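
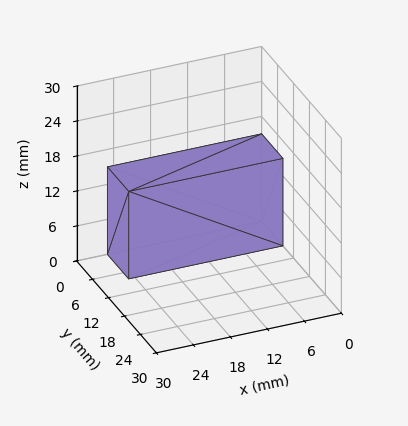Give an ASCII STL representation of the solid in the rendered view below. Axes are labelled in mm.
Reading the render: the shape is a rectangular box, roughly 25 × 8 mm footprint and 15 mm tall (dimensions read to the nearest mm from the axis ticks). For the STL, each face is triangulated and given an outward normal.

solid part
  facet normal 0.0000 0.0000 -1.0000
    outer loop
      vertex 25.0 8.0 0.0
      vertex 25.0 0.0 0.0
      vertex 0.0 0.0 0.0
    endloop
  endfacet
  facet normal 0.0000 0.0000 -1.0000
    outer loop
      vertex 0.0 8.0 0.0
      vertex 25.0 8.0 0.0
      vertex 0.0 0.0 0.0
    endloop
  endfacet
  facet normal 0.0000 0.0000 1.0000
    outer loop
      vertex 0.0 0.0 15.0
      vertex 25.0 0.0 15.0
      vertex 25.0 8.0 15.0
    endloop
  endfacet
  facet normal 0.0000 0.0000 1.0000
    outer loop
      vertex 0.0 0.0 15.0
      vertex 25.0 8.0 15.0
      vertex 0.0 8.0 15.0
    endloop
  endfacet
  facet normal 0.0000 -1.0000 0.0000
    outer loop
      vertex 0.0 0.0 0.0
      vertex 25.0 0.0 0.0
      vertex 25.0 0.0 15.0
    endloop
  endfacet
  facet normal 0.0000 -1.0000 0.0000
    outer loop
      vertex 0.0 0.0 0.0
      vertex 25.0 0.0 15.0
      vertex 0.0 0.0 15.0
    endloop
  endfacet
  facet normal 0.0000 1.0000 0.0000
    outer loop
      vertex 25.0 8.0 15.0
      vertex 25.0 8.0 0.0
      vertex 0.0 8.0 0.0
    endloop
  endfacet
  facet normal 0.0000 1.0000 0.0000
    outer loop
      vertex 0.0 8.0 15.0
      vertex 25.0 8.0 15.0
      vertex 0.0 8.0 0.0
    endloop
  endfacet
  facet normal -1.0000 0.0000 0.0000
    outer loop
      vertex 0.0 8.0 15.0
      vertex 0.0 8.0 0.0
      vertex 0.0 0.0 0.0
    endloop
  endfacet
  facet normal -1.0000 0.0000 0.0000
    outer loop
      vertex 0.0 0.0 15.0
      vertex 0.0 8.0 15.0
      vertex 0.0 0.0 0.0
    endloop
  endfacet
  facet normal 1.0000 0.0000 0.0000
    outer loop
      vertex 25.0 0.0 0.0
      vertex 25.0 8.0 0.0
      vertex 25.0 8.0 15.0
    endloop
  endfacet
  facet normal 1.0000 0.0000 0.0000
    outer loop
      vertex 25.0 0.0 0.0
      vertex 25.0 8.0 15.0
      vertex 25.0 0.0 15.0
    endloop
  endfacet
endsolid part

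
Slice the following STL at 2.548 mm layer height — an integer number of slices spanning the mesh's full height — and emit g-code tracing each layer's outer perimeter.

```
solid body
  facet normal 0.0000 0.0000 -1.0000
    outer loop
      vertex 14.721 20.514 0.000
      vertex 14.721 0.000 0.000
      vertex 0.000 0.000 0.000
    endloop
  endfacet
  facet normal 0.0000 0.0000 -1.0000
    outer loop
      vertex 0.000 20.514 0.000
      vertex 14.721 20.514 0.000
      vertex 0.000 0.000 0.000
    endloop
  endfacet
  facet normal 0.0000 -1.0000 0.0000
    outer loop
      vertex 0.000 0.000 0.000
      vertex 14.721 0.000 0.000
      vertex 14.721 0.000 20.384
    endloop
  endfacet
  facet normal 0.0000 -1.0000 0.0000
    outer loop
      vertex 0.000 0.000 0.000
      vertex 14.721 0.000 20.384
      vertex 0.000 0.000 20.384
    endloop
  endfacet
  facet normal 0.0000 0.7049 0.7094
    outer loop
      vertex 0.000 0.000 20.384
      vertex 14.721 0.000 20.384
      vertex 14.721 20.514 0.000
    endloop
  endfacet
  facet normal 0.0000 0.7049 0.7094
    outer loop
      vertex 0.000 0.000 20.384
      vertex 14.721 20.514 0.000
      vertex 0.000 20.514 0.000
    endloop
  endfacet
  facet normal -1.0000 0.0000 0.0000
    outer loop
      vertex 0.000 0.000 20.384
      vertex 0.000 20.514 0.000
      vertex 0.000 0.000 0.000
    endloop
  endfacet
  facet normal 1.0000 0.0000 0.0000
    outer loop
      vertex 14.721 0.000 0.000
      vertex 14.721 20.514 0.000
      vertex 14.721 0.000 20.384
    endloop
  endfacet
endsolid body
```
; perimeter-only toolpath
G21 ; units = mm
G90 ; absolute positioning
G28 ; home
; layer 1
G0 Z2.548
G0 X0.000 Y0.000
G1 X14.721 Y0.000
G1 X14.721 Y17.950
G1 X0.000 Y17.950
G1 X0.000 Y0.000
; layer 2
G0 Z5.096
G0 X0.000 Y0.000
G1 X14.721 Y0.000
G1 X14.721 Y15.386
G1 X0.000 Y15.386
G1 X0.000 Y0.000
; layer 3
G0 Z7.644
G0 X0.000 Y0.000
G1 X14.721 Y0.000
G1 X14.721 Y12.821
G1 X0.000 Y12.821
G1 X0.000 Y0.000
; layer 4
G0 Z10.192
G0 X0.000 Y0.000
G1 X14.721 Y0.000
G1 X14.721 Y10.257
G1 X0.000 Y10.257
G1 X0.000 Y0.000
; layer 5
G0 Z12.740
G0 X0.000 Y0.000
G1 X14.721 Y0.000
G1 X14.721 Y7.693
G1 X0.000 Y7.693
G1 X0.000 Y0.000
; layer 6
G0 Z15.288
G0 X0.000 Y0.000
G1 X14.721 Y0.000
G1 X14.721 Y5.128
G1 X0.000 Y5.128
G1 X0.000 Y0.000
; layer 7
G0 Z17.836
G0 X0.000 Y0.000
G1 X14.721 Y0.000
G1 X14.721 Y2.564
G1 X0.000 Y2.564
G1 X0.000 Y0.000
M2 ; end

The solid is a wedge (ramp): 14.7 × 20.5 mm base, rising to 20.4 mm along the y=0 edge and sloping linearly to z=0 at y=20.5. Slicing at Δz = 2.548 mm — 8 equal slices spanning the solid's height, so layer i sits at z = i·h/8 — gives 7 non-empty perimeters. Each is a 4-segment closed polygon; G0 lifts to the layer z and rapids to the start vertex, then G1 traces the edges. The cross-section shrinks linearly with z (the slice at the apex is degenerate and omitted).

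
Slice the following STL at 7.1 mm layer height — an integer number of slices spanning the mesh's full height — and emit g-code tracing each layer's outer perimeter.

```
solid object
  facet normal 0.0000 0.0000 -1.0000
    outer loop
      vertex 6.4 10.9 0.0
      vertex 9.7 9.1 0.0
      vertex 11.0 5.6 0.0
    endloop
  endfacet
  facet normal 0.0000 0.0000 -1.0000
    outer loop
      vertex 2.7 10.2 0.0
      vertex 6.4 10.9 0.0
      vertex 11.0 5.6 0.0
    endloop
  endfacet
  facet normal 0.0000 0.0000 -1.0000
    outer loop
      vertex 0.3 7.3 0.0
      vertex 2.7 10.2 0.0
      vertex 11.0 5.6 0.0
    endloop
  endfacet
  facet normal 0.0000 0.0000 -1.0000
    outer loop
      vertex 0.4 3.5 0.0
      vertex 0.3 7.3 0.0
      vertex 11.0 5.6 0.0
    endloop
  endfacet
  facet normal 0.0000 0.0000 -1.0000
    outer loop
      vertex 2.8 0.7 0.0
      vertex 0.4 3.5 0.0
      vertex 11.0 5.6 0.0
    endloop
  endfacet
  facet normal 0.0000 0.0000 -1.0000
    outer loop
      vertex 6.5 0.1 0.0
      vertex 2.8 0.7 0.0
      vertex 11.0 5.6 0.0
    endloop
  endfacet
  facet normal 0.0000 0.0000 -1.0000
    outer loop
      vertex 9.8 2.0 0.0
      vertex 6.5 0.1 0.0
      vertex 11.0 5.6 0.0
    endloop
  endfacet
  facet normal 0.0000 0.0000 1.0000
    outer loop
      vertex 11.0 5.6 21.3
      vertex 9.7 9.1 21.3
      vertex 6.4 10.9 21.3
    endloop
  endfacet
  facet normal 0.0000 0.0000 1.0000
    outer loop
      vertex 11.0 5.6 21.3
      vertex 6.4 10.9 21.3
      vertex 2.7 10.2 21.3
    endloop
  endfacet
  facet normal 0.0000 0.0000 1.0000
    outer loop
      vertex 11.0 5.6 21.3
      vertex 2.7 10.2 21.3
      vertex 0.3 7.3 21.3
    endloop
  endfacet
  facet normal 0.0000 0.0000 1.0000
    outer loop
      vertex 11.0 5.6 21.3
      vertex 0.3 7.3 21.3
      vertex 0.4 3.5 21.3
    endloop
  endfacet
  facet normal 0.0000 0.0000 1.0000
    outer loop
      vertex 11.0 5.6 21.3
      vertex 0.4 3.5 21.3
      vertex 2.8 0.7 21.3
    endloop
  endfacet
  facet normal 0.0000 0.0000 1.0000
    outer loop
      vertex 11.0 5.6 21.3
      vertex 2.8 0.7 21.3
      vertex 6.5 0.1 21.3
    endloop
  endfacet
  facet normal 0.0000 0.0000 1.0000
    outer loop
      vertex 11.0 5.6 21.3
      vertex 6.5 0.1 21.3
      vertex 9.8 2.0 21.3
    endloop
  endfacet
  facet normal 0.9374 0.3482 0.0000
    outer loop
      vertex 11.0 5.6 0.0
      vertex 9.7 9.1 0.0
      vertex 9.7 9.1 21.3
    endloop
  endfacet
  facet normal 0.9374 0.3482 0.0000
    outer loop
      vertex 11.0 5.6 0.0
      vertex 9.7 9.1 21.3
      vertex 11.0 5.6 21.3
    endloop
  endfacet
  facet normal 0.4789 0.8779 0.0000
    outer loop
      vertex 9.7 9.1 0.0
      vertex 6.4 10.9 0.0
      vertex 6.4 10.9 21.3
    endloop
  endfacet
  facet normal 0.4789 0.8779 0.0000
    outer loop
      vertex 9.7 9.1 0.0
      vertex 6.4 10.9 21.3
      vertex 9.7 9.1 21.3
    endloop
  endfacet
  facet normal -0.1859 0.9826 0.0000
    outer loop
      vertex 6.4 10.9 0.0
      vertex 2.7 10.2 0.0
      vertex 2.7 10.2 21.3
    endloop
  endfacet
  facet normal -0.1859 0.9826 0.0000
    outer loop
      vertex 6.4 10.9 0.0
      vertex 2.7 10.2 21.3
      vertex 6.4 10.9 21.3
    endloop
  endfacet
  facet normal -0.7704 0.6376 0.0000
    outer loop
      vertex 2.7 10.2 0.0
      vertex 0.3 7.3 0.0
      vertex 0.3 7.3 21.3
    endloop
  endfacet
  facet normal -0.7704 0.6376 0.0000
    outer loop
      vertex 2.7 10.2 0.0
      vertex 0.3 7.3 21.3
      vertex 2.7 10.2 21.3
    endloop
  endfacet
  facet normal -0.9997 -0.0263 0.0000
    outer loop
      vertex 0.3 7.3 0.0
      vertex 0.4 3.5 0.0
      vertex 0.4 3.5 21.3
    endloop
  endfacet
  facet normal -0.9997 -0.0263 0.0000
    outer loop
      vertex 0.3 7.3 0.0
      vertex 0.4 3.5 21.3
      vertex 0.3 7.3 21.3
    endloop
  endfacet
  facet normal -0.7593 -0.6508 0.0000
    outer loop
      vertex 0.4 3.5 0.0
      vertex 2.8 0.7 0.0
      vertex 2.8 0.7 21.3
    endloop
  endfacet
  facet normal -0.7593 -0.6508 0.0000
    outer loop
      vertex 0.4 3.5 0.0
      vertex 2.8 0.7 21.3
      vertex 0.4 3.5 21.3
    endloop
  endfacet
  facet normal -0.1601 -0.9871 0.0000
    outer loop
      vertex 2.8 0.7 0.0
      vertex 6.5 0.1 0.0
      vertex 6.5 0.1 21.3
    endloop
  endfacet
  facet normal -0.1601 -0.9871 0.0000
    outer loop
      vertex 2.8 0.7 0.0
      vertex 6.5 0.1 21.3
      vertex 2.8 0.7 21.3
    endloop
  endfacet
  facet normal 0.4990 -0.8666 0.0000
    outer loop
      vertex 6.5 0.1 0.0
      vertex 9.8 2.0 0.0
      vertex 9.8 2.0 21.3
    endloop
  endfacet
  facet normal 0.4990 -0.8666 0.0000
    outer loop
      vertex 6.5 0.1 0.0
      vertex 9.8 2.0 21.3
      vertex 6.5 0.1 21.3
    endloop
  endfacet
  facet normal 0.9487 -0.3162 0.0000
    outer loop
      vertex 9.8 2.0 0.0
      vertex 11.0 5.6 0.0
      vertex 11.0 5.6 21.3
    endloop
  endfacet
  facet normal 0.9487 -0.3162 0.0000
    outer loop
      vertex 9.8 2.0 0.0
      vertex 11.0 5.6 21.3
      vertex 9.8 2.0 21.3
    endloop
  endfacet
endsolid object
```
; perimeter-only toolpath
G21 ; units = mm
G90 ; absolute positioning
G28 ; home
; layer 1
G0 Z7.1
G0 X11.0 Y5.6
G1 X9.7 Y9.1
G1 X6.4 Y10.9
G1 X2.7 Y10.2
G1 X0.3 Y7.3
G1 X0.4 Y3.5
G1 X2.8 Y0.7
G1 X6.5 Y0.1
G1 X9.8 Y2.0
G1 X11.0 Y5.6
; layer 2
G0 Z14.2
G0 X11.0 Y5.6
G1 X9.7 Y9.1
G1 X6.4 Y10.9
G1 X2.7 Y10.2
G1 X0.3 Y7.3
G1 X0.4 Y3.5
G1 X2.8 Y0.7
G1 X6.5 Y0.1
G1 X9.8 Y2.0
G1 X11.0 Y5.6
; layer 3
G0 Z21.3
G0 X11.0 Y5.6
G1 X9.7 Y9.1
G1 X6.4 Y10.9
G1 X2.7 Y10.2
G1 X0.3 Y7.3
G1 X0.4 Y3.5
G1 X2.8 Y0.7
G1 X6.5 Y0.1
G1 X9.8 Y2.0
G1 X11.0 Y5.6
M2 ; end

The solid is a regular 9-sided prism (a cylinder approximated with 9 flat sides), circumscribed radius ≈ 5.5 mm, height ≈ 21.3 mm. Slicing at Δz = 7.1 mm — 3 equal slices spanning the solid's height, so layer i sits at z = i·h/3 — gives 3 non-empty perimeters. Each is a 9-segment closed polygon; G0 lifts to the layer z and rapids to the start vertex, then G1 traces the edges.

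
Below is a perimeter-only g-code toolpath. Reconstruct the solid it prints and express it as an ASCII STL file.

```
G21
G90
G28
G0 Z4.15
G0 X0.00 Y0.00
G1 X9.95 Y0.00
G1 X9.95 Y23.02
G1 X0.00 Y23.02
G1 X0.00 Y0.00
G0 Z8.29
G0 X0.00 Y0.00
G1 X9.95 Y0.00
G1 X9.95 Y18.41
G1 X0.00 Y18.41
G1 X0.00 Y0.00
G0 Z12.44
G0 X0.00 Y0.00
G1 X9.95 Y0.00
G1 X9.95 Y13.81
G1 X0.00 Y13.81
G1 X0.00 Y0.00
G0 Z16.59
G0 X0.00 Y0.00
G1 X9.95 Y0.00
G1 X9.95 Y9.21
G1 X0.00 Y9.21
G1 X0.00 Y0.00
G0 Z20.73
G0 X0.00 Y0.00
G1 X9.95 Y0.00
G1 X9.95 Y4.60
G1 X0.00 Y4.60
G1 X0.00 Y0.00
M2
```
solid part
  facet normal 0.0000 0.0000 -1.0000
    outer loop
      vertex 9.95 27.62 0.00
      vertex 9.95 0.00 0.00
      vertex 0.00 0.00 0.00
    endloop
  endfacet
  facet normal 0.0000 0.0000 -1.0000
    outer loop
      vertex 0.00 27.62 0.00
      vertex 9.95 27.62 0.00
      vertex 0.00 0.00 0.00
    endloop
  endfacet
  facet normal 0.0000 -1.0000 0.0000
    outer loop
      vertex 0.00 0.00 0.00
      vertex 9.95 0.00 0.00
      vertex 9.95 0.00 24.88
    endloop
  endfacet
  facet normal 0.0000 -1.0000 0.0000
    outer loop
      vertex 0.00 0.00 0.00
      vertex 9.95 0.00 24.88
      vertex 0.00 0.00 24.88
    endloop
  endfacet
  facet normal 0.0000 0.6693 0.7430
    outer loop
      vertex 0.00 0.00 24.88
      vertex 9.95 0.00 24.88
      vertex 9.95 27.62 0.00
    endloop
  endfacet
  facet normal 0.0000 0.6693 0.7430
    outer loop
      vertex 0.00 0.00 24.88
      vertex 9.95 27.62 0.00
      vertex 0.00 27.62 0.00
    endloop
  endfacet
  facet normal -1.0000 0.0000 0.0000
    outer loop
      vertex 0.00 0.00 24.88
      vertex 0.00 27.62 0.00
      vertex 0.00 0.00 0.00
    endloop
  endfacet
  facet normal 1.0000 0.0000 0.0000
    outer loop
      vertex 9.95 0.00 0.00
      vertex 9.95 27.62 0.00
      vertex 9.95 0.00 24.88
    endloop
  endfacet
endsolid part

The G0 Z moves step by Δz≈4.15 mm. The G1 loops shrink linearly with z, so the solid tapers from its base footprint up to z≈24.9. Closing with a flat bottom cap and the tapered top and triangulating gives 8 facets — a wedge (ramp): 9.95 × 27.6 mm base, rising to 24.9 mm along the y=0 edge and sloping linearly to z=0 at y=27.6.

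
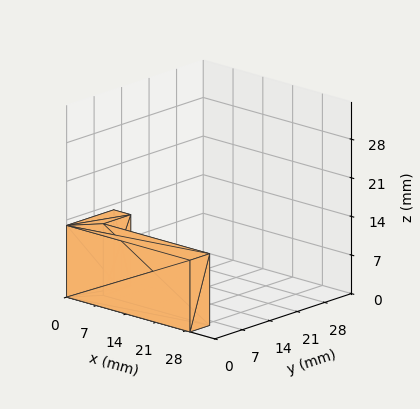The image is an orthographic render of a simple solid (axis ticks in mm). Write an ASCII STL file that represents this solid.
Reading the render: the shape is an L-shaped prism: outer 29 × 12 mm, arm thicknesses ≈ 5 mm (horizontal) and 4 mm (vertical), extruded 13 mm in z (dimensions read to the nearest mm from the axis ticks). For the STL, each face is triangulated and given an outward normal.

solid part
  facet normal 0.0000 0.0000 -1.0000
    outer loop
      vertex 29.00 5.00 0.00
      vertex 29.00 0.00 0.00
      vertex 0.00 0.00 0.00
    endloop
  endfacet
  facet normal 0.0000 0.0000 -1.0000
    outer loop
      vertex 4.00 5.00 0.00
      vertex 29.00 5.00 0.00
      vertex 0.00 0.00 0.00
    endloop
  endfacet
  facet normal 0.0000 0.0000 -1.0000
    outer loop
      vertex 4.00 12.00 0.00
      vertex 4.00 5.00 0.00
      vertex 0.00 0.00 0.00
    endloop
  endfacet
  facet normal 0.0000 0.0000 -1.0000
    outer loop
      vertex 0.00 12.00 0.00
      vertex 4.00 12.00 0.00
      vertex 0.00 0.00 0.00
    endloop
  endfacet
  facet normal 0.0000 0.0000 1.0000
    outer loop
      vertex 0.00 0.00 13.00
      vertex 29.00 0.00 13.00
      vertex 29.00 5.00 13.00
    endloop
  endfacet
  facet normal 0.0000 0.0000 1.0000
    outer loop
      vertex 0.00 0.00 13.00
      vertex 29.00 5.00 13.00
      vertex 4.00 5.00 13.00
    endloop
  endfacet
  facet normal 0.0000 0.0000 1.0000
    outer loop
      vertex 0.00 0.00 13.00
      vertex 4.00 5.00 13.00
      vertex 4.00 12.00 13.00
    endloop
  endfacet
  facet normal 0.0000 0.0000 1.0000
    outer loop
      vertex 0.00 0.00 13.00
      vertex 4.00 12.00 13.00
      vertex 0.00 12.00 13.00
    endloop
  endfacet
  facet normal 0.0000 -1.0000 0.0000
    outer loop
      vertex 0.00 0.00 0.00
      vertex 29.00 0.00 0.00
      vertex 29.00 0.00 13.00
    endloop
  endfacet
  facet normal 0.0000 -1.0000 0.0000
    outer loop
      vertex 0.00 0.00 0.00
      vertex 29.00 0.00 13.00
      vertex 0.00 0.00 13.00
    endloop
  endfacet
  facet normal 1.0000 0.0000 0.0000
    outer loop
      vertex 29.00 0.00 0.00
      vertex 29.00 5.00 0.00
      vertex 29.00 5.00 13.00
    endloop
  endfacet
  facet normal 1.0000 0.0000 0.0000
    outer loop
      vertex 29.00 0.00 0.00
      vertex 29.00 5.00 13.00
      vertex 29.00 0.00 13.00
    endloop
  endfacet
  facet normal 0.0000 1.0000 0.0000
    outer loop
      vertex 29.00 5.00 0.00
      vertex 4.00 5.00 0.00
      vertex 4.00 5.00 13.00
    endloop
  endfacet
  facet normal 0.0000 1.0000 0.0000
    outer loop
      vertex 29.00 5.00 0.00
      vertex 4.00 5.00 13.00
      vertex 29.00 5.00 13.00
    endloop
  endfacet
  facet normal 1.0000 0.0000 0.0000
    outer loop
      vertex 4.00 5.00 0.00
      vertex 4.00 12.00 0.00
      vertex 4.00 12.00 13.00
    endloop
  endfacet
  facet normal 1.0000 0.0000 0.0000
    outer loop
      vertex 4.00 5.00 0.00
      vertex 4.00 12.00 13.00
      vertex 4.00 5.00 13.00
    endloop
  endfacet
  facet normal 0.0000 1.0000 0.0000
    outer loop
      vertex 4.00 12.00 0.00
      vertex 0.00 12.00 0.00
      vertex 0.00 12.00 13.00
    endloop
  endfacet
  facet normal 0.0000 1.0000 0.0000
    outer loop
      vertex 4.00 12.00 0.00
      vertex 0.00 12.00 13.00
      vertex 4.00 12.00 13.00
    endloop
  endfacet
  facet normal -1.0000 0.0000 0.0000
    outer loop
      vertex 0.00 12.00 0.00
      vertex 0.00 0.00 0.00
      vertex 0.00 0.00 13.00
    endloop
  endfacet
  facet normal -1.0000 0.0000 0.0000
    outer loop
      vertex 0.00 12.00 0.00
      vertex 0.00 0.00 13.00
      vertex 0.00 12.00 13.00
    endloop
  endfacet
endsolid part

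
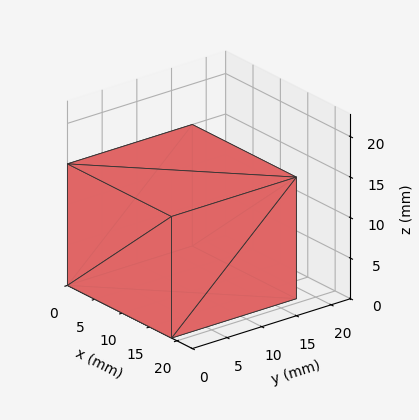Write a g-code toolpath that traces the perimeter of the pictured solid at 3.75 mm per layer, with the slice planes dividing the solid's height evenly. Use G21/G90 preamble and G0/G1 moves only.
Reading the render: the shape is a rectangular box, roughly 19 × 18 mm footprint and 15 mm tall (dimensions read to the nearest mm from the axis ticks). For the g-code, the solid's height is divided into equal slices at the stated Δz and each level perimeter traced with G1 moves after a G0 lift.

; perimeter-only toolpath
G21 ; units = mm
G90 ; absolute positioning
G28 ; home
; layer 1
G0 Z3.75
G0 X0.00 Y0.00
G1 X19.00 Y0.00
G1 X19.00 Y18.00
G1 X0.00 Y18.00
G1 X0.00 Y0.00
; layer 2
G0 Z7.50
G0 X0.00 Y0.00
G1 X19.00 Y0.00
G1 X19.00 Y18.00
G1 X0.00 Y18.00
G1 X0.00 Y0.00
; layer 3
G0 Z11.25
G0 X0.00 Y0.00
G1 X19.00 Y0.00
G1 X19.00 Y18.00
G1 X0.00 Y18.00
G1 X0.00 Y0.00
; layer 4
G0 Z15.00
G0 X0.00 Y0.00
G1 X19.00 Y0.00
G1 X19.00 Y18.00
G1 X0.00 Y18.00
G1 X0.00 Y0.00
M2 ; end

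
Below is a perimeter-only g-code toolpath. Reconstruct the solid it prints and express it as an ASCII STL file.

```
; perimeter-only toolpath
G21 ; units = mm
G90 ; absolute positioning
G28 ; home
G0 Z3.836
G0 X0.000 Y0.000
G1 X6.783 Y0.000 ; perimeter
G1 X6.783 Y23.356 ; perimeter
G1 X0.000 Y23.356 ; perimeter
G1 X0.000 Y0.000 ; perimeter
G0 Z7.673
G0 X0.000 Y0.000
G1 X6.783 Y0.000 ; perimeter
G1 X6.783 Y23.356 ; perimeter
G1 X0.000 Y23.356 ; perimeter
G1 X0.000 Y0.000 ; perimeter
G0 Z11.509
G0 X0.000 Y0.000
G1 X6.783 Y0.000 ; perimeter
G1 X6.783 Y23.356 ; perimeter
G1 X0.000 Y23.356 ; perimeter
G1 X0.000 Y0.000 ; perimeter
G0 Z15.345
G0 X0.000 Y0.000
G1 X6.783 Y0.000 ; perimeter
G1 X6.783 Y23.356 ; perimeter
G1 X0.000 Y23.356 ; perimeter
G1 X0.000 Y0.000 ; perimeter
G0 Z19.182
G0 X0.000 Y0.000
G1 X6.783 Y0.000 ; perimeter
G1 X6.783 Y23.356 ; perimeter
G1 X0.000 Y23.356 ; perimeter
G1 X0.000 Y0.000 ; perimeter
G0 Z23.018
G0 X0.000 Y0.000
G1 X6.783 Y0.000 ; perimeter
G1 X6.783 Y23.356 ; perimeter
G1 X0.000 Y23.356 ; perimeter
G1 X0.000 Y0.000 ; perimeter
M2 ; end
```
solid part
  facet normal 0.0000 0.0000 -1.0000
    outer loop
      vertex 6.783 23.356 0.000
      vertex 6.783 0.000 0.000
      vertex 0.000 0.000 0.000
    endloop
  endfacet
  facet normal 0.0000 0.0000 -1.0000
    outer loop
      vertex 0.000 23.356 0.000
      vertex 6.783 23.356 0.000
      vertex 0.000 0.000 0.000
    endloop
  endfacet
  facet normal 0.0000 0.0000 1.0000
    outer loop
      vertex 0.000 0.000 23.018
      vertex 6.783 0.000 23.018
      vertex 6.783 23.356 23.018
    endloop
  endfacet
  facet normal 0.0000 0.0000 1.0000
    outer loop
      vertex 0.000 0.000 23.018
      vertex 6.783 23.356 23.018
      vertex 0.000 23.356 23.018
    endloop
  endfacet
  facet normal 0.0000 -1.0000 0.0000
    outer loop
      vertex 0.000 0.000 0.000
      vertex 6.783 0.000 0.000
      vertex 6.783 0.000 23.018
    endloop
  endfacet
  facet normal 0.0000 -1.0000 0.0000
    outer loop
      vertex 0.000 0.000 0.000
      vertex 6.783 0.000 23.018
      vertex 0.000 0.000 23.018
    endloop
  endfacet
  facet normal 0.0000 1.0000 0.0000
    outer loop
      vertex 6.783 23.356 23.018
      vertex 6.783 23.356 0.000
      vertex 0.000 23.356 0.000
    endloop
  endfacet
  facet normal 0.0000 1.0000 0.0000
    outer loop
      vertex 0.000 23.356 23.018
      vertex 6.783 23.356 23.018
      vertex 0.000 23.356 0.000
    endloop
  endfacet
  facet normal -1.0000 0.0000 0.0000
    outer loop
      vertex 0.000 23.356 23.018
      vertex 0.000 23.356 0.000
      vertex 0.000 0.000 0.000
    endloop
  endfacet
  facet normal -1.0000 0.0000 0.0000
    outer loop
      vertex 0.000 0.000 23.018
      vertex 0.000 23.356 23.018
      vertex 0.000 0.000 0.000
    endloop
  endfacet
  facet normal 1.0000 0.0000 0.0000
    outer loop
      vertex 6.783 0.000 0.000
      vertex 6.783 23.356 0.000
      vertex 6.783 23.356 23.018
    endloop
  endfacet
  facet normal 1.0000 0.0000 0.0000
    outer loop
      vertex 6.783 0.000 0.000
      vertex 6.783 23.356 23.018
      vertex 6.783 0.000 23.018
    endloop
  endfacet
endsolid part

The G0 Z moves step by Δz≈3.836 mm. Every layer's G1 loop is the same polygon, so the solid is a straight extrusion of it from z=0 to z≈23. Closing with flat bottom and top caps and triangulating gives 12 facets — a rectangular box, roughly 6.78 × 23.4 mm footprint and 23 mm tall.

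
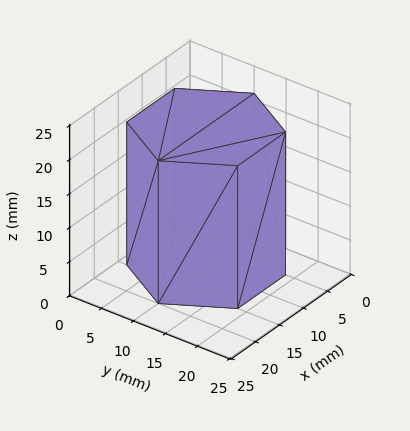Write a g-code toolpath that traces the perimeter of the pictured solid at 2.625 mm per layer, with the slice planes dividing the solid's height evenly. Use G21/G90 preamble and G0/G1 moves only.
Reading the render: the shape is a regular 6-sided prism (a cylinder approximated with 6 flat sides), circumscribed radius ≈ 10 mm, height ≈ 21 mm (dimensions read to the nearest mm from the axis ticks). For the g-code, the solid's height is divided into equal slices at the stated Δz and each level perimeter traced with G1 moves after a G0 lift.

; perimeter-only toolpath
G21 ; units = mm
G90 ; absolute positioning
G28 ; home
; layer 1
G0 Z2.625
G0 X20.000 Y10.000
G1 X15.000 Y18.660
G1 X5.000 Y18.660
G1 X0.000 Y10.000
G1 X5.000 Y1.340
G1 X15.000 Y1.340
G1 X20.000 Y10.000
; layer 2
G0 Z5.250
G0 X20.000 Y10.000
G1 X15.000 Y18.660
G1 X5.000 Y18.660
G1 X0.000 Y10.000
G1 X5.000 Y1.340
G1 X15.000 Y1.340
G1 X20.000 Y10.000
; layer 3
G0 Z7.875
G0 X20.000 Y10.000
G1 X15.000 Y18.660
G1 X5.000 Y18.660
G1 X0.000 Y10.000
G1 X5.000 Y1.340
G1 X15.000 Y1.340
G1 X20.000 Y10.000
; layer 4
G0 Z10.500
G0 X20.000 Y10.000
G1 X15.000 Y18.660
G1 X5.000 Y18.660
G1 X0.000 Y10.000
G1 X5.000 Y1.340
G1 X15.000 Y1.340
G1 X20.000 Y10.000
; layer 5
G0 Z13.125
G0 X20.000 Y10.000
G1 X15.000 Y18.660
G1 X5.000 Y18.660
G1 X0.000 Y10.000
G1 X5.000 Y1.340
G1 X15.000 Y1.340
G1 X20.000 Y10.000
; layer 6
G0 Z15.750
G0 X20.000 Y10.000
G1 X15.000 Y18.660
G1 X5.000 Y18.660
G1 X0.000 Y10.000
G1 X5.000 Y1.340
G1 X15.000 Y1.340
G1 X20.000 Y10.000
; layer 7
G0 Z18.375
G0 X20.000 Y10.000
G1 X15.000 Y18.660
G1 X5.000 Y18.660
G1 X0.000 Y10.000
G1 X5.000 Y1.340
G1 X15.000 Y1.340
G1 X20.000 Y10.000
; layer 8
G0 Z21.000
G0 X20.000 Y10.000
G1 X15.000 Y18.660
G1 X5.000 Y18.660
G1 X0.000 Y10.000
G1 X5.000 Y1.340
G1 X15.000 Y1.340
G1 X20.000 Y10.000
M2 ; end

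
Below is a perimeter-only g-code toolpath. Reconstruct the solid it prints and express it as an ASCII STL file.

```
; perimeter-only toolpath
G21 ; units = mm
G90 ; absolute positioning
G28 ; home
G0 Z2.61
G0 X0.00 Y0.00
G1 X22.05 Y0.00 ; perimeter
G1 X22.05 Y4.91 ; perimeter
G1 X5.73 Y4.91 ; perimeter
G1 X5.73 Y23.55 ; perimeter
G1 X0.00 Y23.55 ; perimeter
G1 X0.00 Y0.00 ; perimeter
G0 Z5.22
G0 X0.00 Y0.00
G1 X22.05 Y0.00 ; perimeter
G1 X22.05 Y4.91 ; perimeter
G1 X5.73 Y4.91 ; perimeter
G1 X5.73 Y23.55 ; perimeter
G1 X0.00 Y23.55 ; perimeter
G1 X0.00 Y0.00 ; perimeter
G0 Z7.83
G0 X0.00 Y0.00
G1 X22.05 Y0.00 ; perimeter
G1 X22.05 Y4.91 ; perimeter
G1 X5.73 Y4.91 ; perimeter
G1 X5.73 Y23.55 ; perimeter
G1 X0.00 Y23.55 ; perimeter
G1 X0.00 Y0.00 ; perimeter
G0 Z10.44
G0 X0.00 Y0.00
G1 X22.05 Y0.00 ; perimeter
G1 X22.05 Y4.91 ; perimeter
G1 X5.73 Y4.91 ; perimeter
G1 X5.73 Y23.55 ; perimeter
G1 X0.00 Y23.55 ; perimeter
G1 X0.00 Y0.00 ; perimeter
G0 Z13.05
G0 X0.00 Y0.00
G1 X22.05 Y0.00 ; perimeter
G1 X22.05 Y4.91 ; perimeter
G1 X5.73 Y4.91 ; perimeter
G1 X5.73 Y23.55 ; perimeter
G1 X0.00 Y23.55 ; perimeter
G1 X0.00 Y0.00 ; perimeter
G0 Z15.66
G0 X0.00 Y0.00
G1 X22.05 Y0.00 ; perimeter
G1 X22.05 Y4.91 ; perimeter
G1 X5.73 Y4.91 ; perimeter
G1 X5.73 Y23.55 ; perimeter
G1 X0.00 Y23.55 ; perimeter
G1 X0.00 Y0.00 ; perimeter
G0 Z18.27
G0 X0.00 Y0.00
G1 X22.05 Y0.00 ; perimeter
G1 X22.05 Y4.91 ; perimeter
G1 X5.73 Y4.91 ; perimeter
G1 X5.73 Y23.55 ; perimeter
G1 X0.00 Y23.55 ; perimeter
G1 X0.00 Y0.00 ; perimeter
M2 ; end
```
solid part
  facet normal 0.0000 0.0000 -1.0000
    outer loop
      vertex 22.05 4.91 0.00
      vertex 22.05 0.00 0.00
      vertex 0.00 0.00 0.00
    endloop
  endfacet
  facet normal 0.0000 0.0000 -1.0000
    outer loop
      vertex 5.73 4.91 0.00
      vertex 22.05 4.91 0.00
      vertex 0.00 0.00 0.00
    endloop
  endfacet
  facet normal 0.0000 0.0000 -1.0000
    outer loop
      vertex 5.73 23.55 0.00
      vertex 5.73 4.91 0.00
      vertex 0.00 0.00 0.00
    endloop
  endfacet
  facet normal 0.0000 0.0000 -1.0000
    outer loop
      vertex 0.00 23.55 0.00
      vertex 5.73 23.55 0.00
      vertex 0.00 0.00 0.00
    endloop
  endfacet
  facet normal 0.0000 0.0000 1.0000
    outer loop
      vertex 0.00 0.00 18.27
      vertex 22.05 0.00 18.27
      vertex 22.05 4.91 18.27
    endloop
  endfacet
  facet normal 0.0000 0.0000 1.0000
    outer loop
      vertex 0.00 0.00 18.27
      vertex 22.05 4.91 18.27
      vertex 5.73 4.91 18.27
    endloop
  endfacet
  facet normal 0.0000 0.0000 1.0000
    outer loop
      vertex 0.00 0.00 18.27
      vertex 5.73 4.91 18.27
      vertex 5.73 23.55 18.27
    endloop
  endfacet
  facet normal 0.0000 0.0000 1.0000
    outer loop
      vertex 0.00 0.00 18.27
      vertex 5.73 23.55 18.27
      vertex 0.00 23.55 18.27
    endloop
  endfacet
  facet normal 0.0000 -1.0000 0.0000
    outer loop
      vertex 0.00 0.00 0.00
      vertex 22.05 0.00 0.00
      vertex 22.05 0.00 18.27
    endloop
  endfacet
  facet normal 0.0000 -1.0000 0.0000
    outer loop
      vertex 0.00 0.00 0.00
      vertex 22.05 0.00 18.27
      vertex 0.00 0.00 18.27
    endloop
  endfacet
  facet normal 1.0000 0.0000 0.0000
    outer loop
      vertex 22.05 0.00 0.00
      vertex 22.05 4.91 0.00
      vertex 22.05 4.91 18.27
    endloop
  endfacet
  facet normal 1.0000 0.0000 0.0000
    outer loop
      vertex 22.05 0.00 0.00
      vertex 22.05 4.91 18.27
      vertex 22.05 0.00 18.27
    endloop
  endfacet
  facet normal 0.0000 1.0000 0.0000
    outer loop
      vertex 22.05 4.91 0.00
      vertex 5.73 4.91 0.00
      vertex 5.73 4.91 18.27
    endloop
  endfacet
  facet normal 0.0000 1.0000 0.0000
    outer loop
      vertex 22.05 4.91 0.00
      vertex 5.73 4.91 18.27
      vertex 22.05 4.91 18.27
    endloop
  endfacet
  facet normal 1.0000 0.0000 0.0000
    outer loop
      vertex 5.73 4.91 0.00
      vertex 5.73 23.55 0.00
      vertex 5.73 23.55 18.27
    endloop
  endfacet
  facet normal 1.0000 0.0000 0.0000
    outer loop
      vertex 5.73 4.91 0.00
      vertex 5.73 23.55 18.27
      vertex 5.73 4.91 18.27
    endloop
  endfacet
  facet normal 0.0000 1.0000 0.0000
    outer loop
      vertex 5.73 23.55 0.00
      vertex 0.00 23.55 0.00
      vertex 0.00 23.55 18.27
    endloop
  endfacet
  facet normal 0.0000 1.0000 0.0000
    outer loop
      vertex 5.73 23.55 0.00
      vertex 0.00 23.55 18.27
      vertex 5.73 23.55 18.27
    endloop
  endfacet
  facet normal -1.0000 0.0000 0.0000
    outer loop
      vertex 0.00 23.55 0.00
      vertex 0.00 0.00 0.00
      vertex 0.00 0.00 18.27
    endloop
  endfacet
  facet normal -1.0000 0.0000 0.0000
    outer loop
      vertex 0.00 23.55 0.00
      vertex 0.00 0.00 18.27
      vertex 0.00 23.55 18.27
    endloop
  endfacet
endsolid part

The G0 Z moves step by Δz≈2.61 mm. Every layer's G1 loop is the same polygon, so the solid is a straight extrusion of it from z=0 to z≈18.3. Closing with flat bottom and top caps and triangulating gives 20 facets — an L-shaped prism: outer 22.1 × 23.6 mm, arm thicknesses ≈ 4.91 mm (horizontal) and 5.73 mm (vertical), extruded 18.3 mm in z.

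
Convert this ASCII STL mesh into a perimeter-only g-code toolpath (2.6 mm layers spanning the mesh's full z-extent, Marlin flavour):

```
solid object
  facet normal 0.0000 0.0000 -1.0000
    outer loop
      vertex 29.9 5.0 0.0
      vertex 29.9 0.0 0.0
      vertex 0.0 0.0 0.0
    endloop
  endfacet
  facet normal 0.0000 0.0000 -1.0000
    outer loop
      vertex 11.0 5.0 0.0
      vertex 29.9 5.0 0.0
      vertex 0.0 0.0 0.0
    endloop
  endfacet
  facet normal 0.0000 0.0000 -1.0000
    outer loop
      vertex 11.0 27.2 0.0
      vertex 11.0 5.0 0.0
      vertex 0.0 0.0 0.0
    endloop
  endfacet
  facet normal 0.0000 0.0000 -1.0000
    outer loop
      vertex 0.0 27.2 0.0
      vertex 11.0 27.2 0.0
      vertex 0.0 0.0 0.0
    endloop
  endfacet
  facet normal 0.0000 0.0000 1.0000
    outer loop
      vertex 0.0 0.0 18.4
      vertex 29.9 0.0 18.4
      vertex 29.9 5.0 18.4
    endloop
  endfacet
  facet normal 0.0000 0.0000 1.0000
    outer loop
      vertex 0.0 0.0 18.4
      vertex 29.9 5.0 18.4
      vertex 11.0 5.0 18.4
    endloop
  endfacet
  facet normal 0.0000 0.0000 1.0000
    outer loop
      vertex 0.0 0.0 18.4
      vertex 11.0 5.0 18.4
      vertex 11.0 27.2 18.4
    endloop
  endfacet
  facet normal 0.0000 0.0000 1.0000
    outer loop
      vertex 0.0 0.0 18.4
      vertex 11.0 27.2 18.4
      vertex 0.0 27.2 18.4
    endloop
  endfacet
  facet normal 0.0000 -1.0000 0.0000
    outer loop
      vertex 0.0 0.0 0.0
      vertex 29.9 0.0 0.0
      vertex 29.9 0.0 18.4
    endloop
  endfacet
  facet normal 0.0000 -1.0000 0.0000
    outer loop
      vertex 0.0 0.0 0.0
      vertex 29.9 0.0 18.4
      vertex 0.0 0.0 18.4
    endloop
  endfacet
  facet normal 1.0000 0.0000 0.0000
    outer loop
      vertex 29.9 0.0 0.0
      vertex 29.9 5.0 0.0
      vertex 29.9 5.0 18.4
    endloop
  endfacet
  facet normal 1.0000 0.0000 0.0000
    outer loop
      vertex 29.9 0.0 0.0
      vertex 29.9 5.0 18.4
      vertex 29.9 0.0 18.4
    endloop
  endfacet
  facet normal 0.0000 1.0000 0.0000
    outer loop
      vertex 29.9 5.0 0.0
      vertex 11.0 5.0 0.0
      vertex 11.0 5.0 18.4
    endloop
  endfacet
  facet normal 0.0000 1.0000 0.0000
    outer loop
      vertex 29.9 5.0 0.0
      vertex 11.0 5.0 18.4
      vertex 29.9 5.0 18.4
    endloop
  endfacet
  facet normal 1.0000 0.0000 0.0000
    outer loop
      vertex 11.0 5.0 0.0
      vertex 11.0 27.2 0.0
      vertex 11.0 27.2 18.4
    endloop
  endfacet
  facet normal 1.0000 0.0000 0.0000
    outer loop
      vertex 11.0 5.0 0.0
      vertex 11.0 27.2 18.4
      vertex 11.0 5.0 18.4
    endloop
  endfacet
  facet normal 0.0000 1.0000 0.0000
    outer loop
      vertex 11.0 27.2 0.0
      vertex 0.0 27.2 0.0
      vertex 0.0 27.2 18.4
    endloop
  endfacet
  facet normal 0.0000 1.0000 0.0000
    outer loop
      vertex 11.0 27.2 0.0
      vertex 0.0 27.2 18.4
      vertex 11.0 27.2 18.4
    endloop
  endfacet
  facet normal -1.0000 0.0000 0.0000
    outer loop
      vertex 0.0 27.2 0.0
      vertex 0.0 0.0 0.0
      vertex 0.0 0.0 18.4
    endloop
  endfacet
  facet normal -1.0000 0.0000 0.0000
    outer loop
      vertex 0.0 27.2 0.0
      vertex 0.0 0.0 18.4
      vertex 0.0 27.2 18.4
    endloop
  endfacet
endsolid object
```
; perimeter-only toolpath
G21 ; units = mm
G90 ; absolute positioning
G28 ; home
; layer 1
G0 Z2.6
G0 X0.0 Y0.0
G1 X29.9 Y0.0
G1 X29.9 Y5.0
G1 X11.0 Y5.0
G1 X11.0 Y27.2
G1 X0.0 Y27.2
G1 X0.0 Y0.0
; layer 2
G0 Z5.3
G0 X0.0 Y0.0
G1 X29.9 Y0.0
G1 X29.9 Y5.0
G1 X11.0 Y5.0
G1 X11.0 Y27.2
G1 X0.0 Y27.2
G1 X0.0 Y0.0
; layer 3
G0 Z7.9
G0 X0.0 Y0.0
G1 X29.9 Y0.0
G1 X29.9 Y5.0
G1 X11.0 Y5.0
G1 X11.0 Y27.2
G1 X0.0 Y27.2
G1 X0.0 Y0.0
; layer 4
G0 Z10.5
G0 X0.0 Y0.0
G1 X29.9 Y0.0
G1 X29.9 Y5.0
G1 X11.0 Y5.0
G1 X11.0 Y27.2
G1 X0.0 Y27.2
G1 X0.0 Y0.0
; layer 5
G0 Z13.1
G0 X0.0 Y0.0
G1 X29.9 Y0.0
G1 X29.9 Y5.0
G1 X11.0 Y5.0
G1 X11.0 Y27.2
G1 X0.0 Y27.2
G1 X0.0 Y0.0
; layer 6
G0 Z15.8
G0 X0.0 Y0.0
G1 X29.9 Y0.0
G1 X29.9 Y5.0
G1 X11.0 Y5.0
G1 X11.0 Y27.2
G1 X0.0 Y27.2
G1 X0.0 Y0.0
; layer 7
G0 Z18.4
G0 X0.0 Y0.0
G1 X29.9 Y0.0
G1 X29.9 Y5.0
G1 X11.0 Y5.0
G1 X11.0 Y27.2
G1 X0.0 Y27.2
G1 X0.0 Y0.0
M2 ; end

The solid is an L-shaped prism: outer 29.9 × 27.2 mm, arm thicknesses ≈ 5 mm (horizontal) and 11 mm (vertical), extruded 18.4 mm in z. Slicing at Δz = 2.6 mm — 7 equal slices spanning the solid's height, so layer i sits at z = i·h/7 — gives 7 non-empty perimeters. Each is a 6-segment closed polygon; G0 lifts to the layer z and rapids to the start vertex, then G1 traces the edges.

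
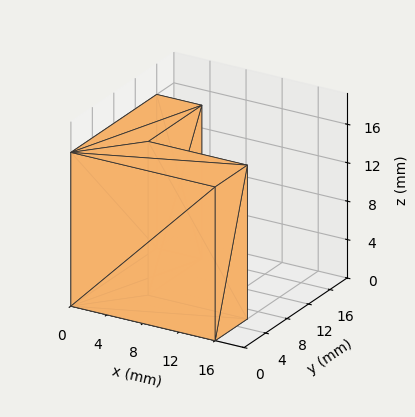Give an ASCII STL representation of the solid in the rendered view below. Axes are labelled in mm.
Reading the render: the shape is an L-shaped prism: outer 16 × 16 mm, arm thicknesses ≈ 6 mm (horizontal) and 5 mm (vertical), extruded 16 mm in z (dimensions read to the nearest mm from the axis ticks). For the STL, each face is triangulated and given an outward normal.

solid part
  facet normal 0.0000 0.0000 -1.0000
    outer loop
      vertex 16.00 6.00 0.00
      vertex 16.00 0.00 0.00
      vertex 0.00 0.00 0.00
    endloop
  endfacet
  facet normal 0.0000 0.0000 -1.0000
    outer loop
      vertex 5.00 6.00 0.00
      vertex 16.00 6.00 0.00
      vertex 0.00 0.00 0.00
    endloop
  endfacet
  facet normal 0.0000 0.0000 -1.0000
    outer loop
      vertex 5.00 16.00 0.00
      vertex 5.00 6.00 0.00
      vertex 0.00 0.00 0.00
    endloop
  endfacet
  facet normal 0.0000 0.0000 -1.0000
    outer loop
      vertex 0.00 16.00 0.00
      vertex 5.00 16.00 0.00
      vertex 0.00 0.00 0.00
    endloop
  endfacet
  facet normal 0.0000 0.0000 1.0000
    outer loop
      vertex 0.00 0.00 16.00
      vertex 16.00 0.00 16.00
      vertex 16.00 6.00 16.00
    endloop
  endfacet
  facet normal 0.0000 0.0000 1.0000
    outer loop
      vertex 0.00 0.00 16.00
      vertex 16.00 6.00 16.00
      vertex 5.00 6.00 16.00
    endloop
  endfacet
  facet normal 0.0000 0.0000 1.0000
    outer loop
      vertex 0.00 0.00 16.00
      vertex 5.00 6.00 16.00
      vertex 5.00 16.00 16.00
    endloop
  endfacet
  facet normal 0.0000 0.0000 1.0000
    outer loop
      vertex 0.00 0.00 16.00
      vertex 5.00 16.00 16.00
      vertex 0.00 16.00 16.00
    endloop
  endfacet
  facet normal 0.0000 -1.0000 0.0000
    outer loop
      vertex 0.00 0.00 0.00
      vertex 16.00 0.00 0.00
      vertex 16.00 0.00 16.00
    endloop
  endfacet
  facet normal 0.0000 -1.0000 0.0000
    outer loop
      vertex 0.00 0.00 0.00
      vertex 16.00 0.00 16.00
      vertex 0.00 0.00 16.00
    endloop
  endfacet
  facet normal 1.0000 0.0000 0.0000
    outer loop
      vertex 16.00 0.00 0.00
      vertex 16.00 6.00 0.00
      vertex 16.00 6.00 16.00
    endloop
  endfacet
  facet normal 1.0000 0.0000 0.0000
    outer loop
      vertex 16.00 0.00 0.00
      vertex 16.00 6.00 16.00
      vertex 16.00 0.00 16.00
    endloop
  endfacet
  facet normal 0.0000 1.0000 0.0000
    outer loop
      vertex 16.00 6.00 0.00
      vertex 5.00 6.00 0.00
      vertex 5.00 6.00 16.00
    endloop
  endfacet
  facet normal 0.0000 1.0000 0.0000
    outer loop
      vertex 16.00 6.00 0.00
      vertex 5.00 6.00 16.00
      vertex 16.00 6.00 16.00
    endloop
  endfacet
  facet normal 1.0000 0.0000 0.0000
    outer loop
      vertex 5.00 6.00 0.00
      vertex 5.00 16.00 0.00
      vertex 5.00 16.00 16.00
    endloop
  endfacet
  facet normal 1.0000 0.0000 0.0000
    outer loop
      vertex 5.00 6.00 0.00
      vertex 5.00 16.00 16.00
      vertex 5.00 6.00 16.00
    endloop
  endfacet
  facet normal 0.0000 1.0000 0.0000
    outer loop
      vertex 5.00 16.00 0.00
      vertex 0.00 16.00 0.00
      vertex 0.00 16.00 16.00
    endloop
  endfacet
  facet normal 0.0000 1.0000 0.0000
    outer loop
      vertex 5.00 16.00 0.00
      vertex 0.00 16.00 16.00
      vertex 5.00 16.00 16.00
    endloop
  endfacet
  facet normal -1.0000 0.0000 0.0000
    outer loop
      vertex 0.00 16.00 0.00
      vertex 0.00 0.00 0.00
      vertex 0.00 0.00 16.00
    endloop
  endfacet
  facet normal -1.0000 0.0000 0.0000
    outer loop
      vertex 0.00 16.00 0.00
      vertex 0.00 0.00 16.00
      vertex 0.00 16.00 16.00
    endloop
  endfacet
endsolid part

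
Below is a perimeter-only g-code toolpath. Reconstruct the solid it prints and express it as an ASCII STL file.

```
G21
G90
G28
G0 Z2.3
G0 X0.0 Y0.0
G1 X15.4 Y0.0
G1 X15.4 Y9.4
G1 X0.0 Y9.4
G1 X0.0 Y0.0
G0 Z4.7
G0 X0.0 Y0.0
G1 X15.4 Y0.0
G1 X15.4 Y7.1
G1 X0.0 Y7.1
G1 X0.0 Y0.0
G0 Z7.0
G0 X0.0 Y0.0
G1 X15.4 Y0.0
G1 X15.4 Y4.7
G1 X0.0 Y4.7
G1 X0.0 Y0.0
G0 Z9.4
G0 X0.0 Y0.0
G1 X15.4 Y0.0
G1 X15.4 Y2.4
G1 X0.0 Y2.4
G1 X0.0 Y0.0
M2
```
solid part
  facet normal 0.0000 0.0000 -1.0000
    outer loop
      vertex 15.4 11.8 0.0
      vertex 15.4 0.0 0.0
      vertex 0.0 0.0 0.0
    endloop
  endfacet
  facet normal 0.0000 0.0000 -1.0000
    outer loop
      vertex 0.0 11.8 0.0
      vertex 15.4 11.8 0.0
      vertex 0.0 0.0 0.0
    endloop
  endfacet
  facet normal 0.0000 -1.0000 0.0000
    outer loop
      vertex 0.0 0.0 0.0
      vertex 15.4 0.0 0.0
      vertex 15.4 0.0 11.7
    endloop
  endfacet
  facet normal 0.0000 -1.0000 0.0000
    outer loop
      vertex 0.0 0.0 0.0
      vertex 15.4 0.0 11.7
      vertex 0.0 0.0 11.7
    endloop
  endfacet
  facet normal 0.0000 0.7041 0.7101
    outer loop
      vertex 0.0 0.0 11.7
      vertex 15.4 0.0 11.7
      vertex 15.4 11.8 0.0
    endloop
  endfacet
  facet normal 0.0000 0.7041 0.7101
    outer loop
      vertex 0.0 0.0 11.7
      vertex 15.4 11.8 0.0
      vertex 0.0 11.8 0.0
    endloop
  endfacet
  facet normal -1.0000 0.0000 0.0000
    outer loop
      vertex 0.0 0.0 11.7
      vertex 0.0 11.8 0.0
      vertex 0.0 0.0 0.0
    endloop
  endfacet
  facet normal 1.0000 0.0000 0.0000
    outer loop
      vertex 15.4 0.0 0.0
      vertex 15.4 11.8 0.0
      vertex 15.4 0.0 11.7
    endloop
  endfacet
endsolid part

The G0 Z moves step by Δz≈2.3 mm. The G1 loops shrink linearly with z, so the solid tapers from its base footprint up to z≈11.7. Closing with a flat bottom cap and the tapered top and triangulating gives 8 facets — a wedge (ramp): 15.4 × 11.8 mm base, rising to 11.7 mm along the y=0 edge and sloping linearly to z=0 at y=11.8.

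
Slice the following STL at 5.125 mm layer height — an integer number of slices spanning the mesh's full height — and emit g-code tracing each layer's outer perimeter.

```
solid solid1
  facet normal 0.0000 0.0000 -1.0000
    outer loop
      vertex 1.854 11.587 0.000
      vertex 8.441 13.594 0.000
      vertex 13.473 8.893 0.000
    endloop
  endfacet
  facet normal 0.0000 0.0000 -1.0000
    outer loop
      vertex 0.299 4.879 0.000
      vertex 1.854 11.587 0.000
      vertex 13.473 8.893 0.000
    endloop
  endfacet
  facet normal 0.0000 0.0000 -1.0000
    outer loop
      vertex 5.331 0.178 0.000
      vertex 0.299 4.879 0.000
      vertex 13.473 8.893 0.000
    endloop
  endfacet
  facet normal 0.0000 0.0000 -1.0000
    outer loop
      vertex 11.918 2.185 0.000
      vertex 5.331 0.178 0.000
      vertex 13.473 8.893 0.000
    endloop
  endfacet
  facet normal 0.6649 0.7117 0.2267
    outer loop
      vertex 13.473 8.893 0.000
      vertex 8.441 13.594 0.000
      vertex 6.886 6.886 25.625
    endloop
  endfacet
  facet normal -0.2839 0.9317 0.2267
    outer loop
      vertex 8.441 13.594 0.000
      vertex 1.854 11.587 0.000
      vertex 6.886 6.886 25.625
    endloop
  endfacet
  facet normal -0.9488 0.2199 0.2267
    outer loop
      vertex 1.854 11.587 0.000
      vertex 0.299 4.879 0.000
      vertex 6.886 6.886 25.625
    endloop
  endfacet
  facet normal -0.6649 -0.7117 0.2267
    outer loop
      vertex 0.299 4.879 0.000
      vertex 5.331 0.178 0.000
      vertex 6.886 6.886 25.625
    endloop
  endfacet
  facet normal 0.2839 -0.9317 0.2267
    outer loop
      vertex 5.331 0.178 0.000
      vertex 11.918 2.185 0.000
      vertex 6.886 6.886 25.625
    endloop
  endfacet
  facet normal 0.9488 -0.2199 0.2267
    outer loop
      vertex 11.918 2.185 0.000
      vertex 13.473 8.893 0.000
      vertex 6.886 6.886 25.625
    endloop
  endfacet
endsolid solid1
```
; perimeter-only toolpath
G21 ; units = mm
G90 ; absolute positioning
G28 ; home
; layer 1
G0 Z5.125
G0 X12.156 Y8.492
G1 X8.130 Y12.252
G1 X2.860 Y10.647
G1 X1.616 Y5.280
G1 X5.642 Y1.520
G1 X10.912 Y3.125
G1 X12.156 Y8.492
; layer 2
G0 Z10.250
G0 X10.838 Y8.090
G1 X7.819 Y10.911
G1 X3.867 Y9.707
G1 X2.934 Y5.682
G1 X5.953 Y2.861
G1 X9.905 Y4.065
G1 X10.838 Y8.090
; layer 3
G0 Z15.375
G0 X9.521 Y7.689
G1 X7.508 Y9.569
G1 X4.873 Y8.766
G1 X4.251 Y6.083
G1 X6.264 Y4.203
G1 X8.899 Y5.006
G1 X9.521 Y7.689
; layer 4
G0 Z20.500
G0 X8.203 Y7.287
G1 X7.197 Y8.228
G1 X5.880 Y7.826
G1 X5.569 Y6.485
G1 X6.575 Y5.544
G1 X7.892 Y5.946
G1 X8.203 Y7.287
M2 ; end

The solid is a regular 6-sided pyramid, base circumscribed radius ≈ 6.89 mm, apex at z ≈ 25.6 mm. Slicing at Δz = 5.125 mm — 5 equal slices spanning the solid's height, so layer i sits at z = i·h/5 — gives 4 non-empty perimeters. Each is a 6-segment closed polygon; G0 lifts to the layer z and rapids to the start vertex, then G1 traces the edges. The cross-section shrinks linearly with z (the slice at the apex is degenerate and omitted).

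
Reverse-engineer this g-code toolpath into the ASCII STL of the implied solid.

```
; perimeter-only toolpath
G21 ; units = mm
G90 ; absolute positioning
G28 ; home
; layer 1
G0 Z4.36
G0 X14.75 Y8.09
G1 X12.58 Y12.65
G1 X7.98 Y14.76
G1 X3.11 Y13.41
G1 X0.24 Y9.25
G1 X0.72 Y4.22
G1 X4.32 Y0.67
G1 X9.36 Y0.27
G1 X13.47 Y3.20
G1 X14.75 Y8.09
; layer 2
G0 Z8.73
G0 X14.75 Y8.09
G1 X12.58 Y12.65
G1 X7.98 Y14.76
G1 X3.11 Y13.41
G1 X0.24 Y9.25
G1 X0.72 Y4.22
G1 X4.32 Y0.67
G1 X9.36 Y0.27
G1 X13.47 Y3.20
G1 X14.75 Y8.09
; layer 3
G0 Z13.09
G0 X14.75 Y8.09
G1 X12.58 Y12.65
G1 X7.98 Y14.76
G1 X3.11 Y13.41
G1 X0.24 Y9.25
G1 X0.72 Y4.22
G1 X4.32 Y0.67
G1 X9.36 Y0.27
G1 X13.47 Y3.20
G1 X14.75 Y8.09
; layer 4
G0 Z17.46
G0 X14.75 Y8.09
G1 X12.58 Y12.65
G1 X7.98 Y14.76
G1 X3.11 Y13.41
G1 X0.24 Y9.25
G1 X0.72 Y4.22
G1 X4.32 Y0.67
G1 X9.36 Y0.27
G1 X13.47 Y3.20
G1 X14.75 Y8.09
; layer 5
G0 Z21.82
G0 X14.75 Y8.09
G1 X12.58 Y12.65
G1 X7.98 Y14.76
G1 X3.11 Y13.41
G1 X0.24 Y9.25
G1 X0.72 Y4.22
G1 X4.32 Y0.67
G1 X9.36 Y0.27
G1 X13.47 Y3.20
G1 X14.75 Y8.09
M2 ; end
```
solid part
  facet normal 0.0000 0.0000 -1.0000
    outer loop
      vertex 7.98 14.76 0.00
      vertex 12.58 12.65 0.00
      vertex 14.75 8.09 0.00
    endloop
  endfacet
  facet normal 0.0000 0.0000 -1.0000
    outer loop
      vertex 3.11 13.41 0.00
      vertex 7.98 14.76 0.00
      vertex 14.75 8.09 0.00
    endloop
  endfacet
  facet normal 0.0000 0.0000 -1.0000
    outer loop
      vertex 0.24 9.25 0.00
      vertex 3.11 13.41 0.00
      vertex 14.75 8.09 0.00
    endloop
  endfacet
  facet normal 0.0000 0.0000 -1.0000
    outer loop
      vertex 0.72 4.22 0.00
      vertex 0.24 9.25 0.00
      vertex 14.75 8.09 0.00
    endloop
  endfacet
  facet normal 0.0000 0.0000 -1.0000
    outer loop
      vertex 4.32 0.67 0.00
      vertex 0.72 4.22 0.00
      vertex 14.75 8.09 0.00
    endloop
  endfacet
  facet normal 0.0000 0.0000 -1.0000
    outer loop
      vertex 9.36 0.27 0.00
      vertex 4.32 0.67 0.00
      vertex 14.75 8.09 0.00
    endloop
  endfacet
  facet normal 0.0000 0.0000 -1.0000
    outer loop
      vertex 13.47 3.20 0.00
      vertex 9.36 0.27 0.00
      vertex 14.75 8.09 0.00
    endloop
  endfacet
  facet normal 0.0000 0.0000 1.0000
    outer loop
      vertex 14.75 8.09 21.82
      vertex 12.58 12.65 21.82
      vertex 7.98 14.76 21.82
    endloop
  endfacet
  facet normal 0.0000 0.0000 1.0000
    outer loop
      vertex 14.75 8.09 21.82
      vertex 7.98 14.76 21.82
      vertex 3.11 13.41 21.82
    endloop
  endfacet
  facet normal 0.0000 0.0000 1.0000
    outer loop
      vertex 14.75 8.09 21.82
      vertex 3.11 13.41 21.82
      vertex 0.24 9.25 21.82
    endloop
  endfacet
  facet normal 0.0000 0.0000 1.0000
    outer loop
      vertex 14.75 8.09 21.82
      vertex 0.24 9.25 21.82
      vertex 0.72 4.22 21.82
    endloop
  endfacet
  facet normal 0.0000 0.0000 1.0000
    outer loop
      vertex 14.75 8.09 21.82
      vertex 0.72 4.22 21.82
      vertex 4.32 0.67 21.82
    endloop
  endfacet
  facet normal 0.0000 0.0000 1.0000
    outer loop
      vertex 14.75 8.09 21.82
      vertex 4.32 0.67 21.82
      vertex 9.36 0.27 21.82
    endloop
  endfacet
  facet normal 0.0000 0.0000 1.0000
    outer loop
      vertex 14.75 8.09 21.82
      vertex 9.36 0.27 21.82
      vertex 13.47 3.20 21.82
    endloop
  endfacet
  facet normal 0.9030 0.4297 0.0000
    outer loop
      vertex 14.75 8.09 0.00
      vertex 12.58 12.65 0.00
      vertex 12.58 12.65 21.82
    endloop
  endfacet
  facet normal 0.9030 0.4297 0.0000
    outer loop
      vertex 14.75 8.09 0.00
      vertex 12.58 12.65 21.82
      vertex 14.75 8.09 21.82
    endloop
  endfacet
  facet normal 0.4169 0.9089 0.0000
    outer loop
      vertex 12.58 12.65 0.00
      vertex 7.98 14.76 0.00
      vertex 7.98 14.76 21.82
    endloop
  endfacet
  facet normal 0.4169 0.9089 0.0000
    outer loop
      vertex 12.58 12.65 0.00
      vertex 7.98 14.76 21.82
      vertex 12.58 12.65 21.82
    endloop
  endfacet
  facet normal -0.2671 0.9637 0.0000
    outer loop
      vertex 7.98 14.76 0.00
      vertex 3.11 13.41 0.00
      vertex 3.11 13.41 21.82
    endloop
  endfacet
  facet normal -0.2671 0.9637 0.0000
    outer loop
      vertex 7.98 14.76 0.00
      vertex 3.11 13.41 21.82
      vertex 7.98 14.76 21.82
    endloop
  endfacet
  facet normal -0.8231 0.5679 0.0000
    outer loop
      vertex 3.11 13.41 0.00
      vertex 0.24 9.25 0.00
      vertex 0.24 9.25 21.82
    endloop
  endfacet
  facet normal -0.8231 0.5679 0.0000
    outer loop
      vertex 3.11 13.41 0.00
      vertex 0.24 9.25 21.82
      vertex 3.11 13.41 21.82
    endloop
  endfacet
  facet normal -0.9955 -0.0950 0.0000
    outer loop
      vertex 0.24 9.25 0.00
      vertex 0.72 4.22 0.00
      vertex 0.72 4.22 21.82
    endloop
  endfacet
  facet normal -0.9955 -0.0950 0.0000
    outer loop
      vertex 0.24 9.25 0.00
      vertex 0.72 4.22 21.82
      vertex 0.24 9.25 21.82
    endloop
  endfacet
  facet normal -0.7021 -0.7120 0.0000
    outer loop
      vertex 0.72 4.22 0.00
      vertex 4.32 0.67 0.00
      vertex 4.32 0.67 21.82
    endloop
  endfacet
  facet normal -0.7021 -0.7120 0.0000
    outer loop
      vertex 0.72 4.22 0.00
      vertex 4.32 0.67 21.82
      vertex 0.72 4.22 21.82
    endloop
  endfacet
  facet normal -0.0791 -0.9969 0.0000
    outer loop
      vertex 4.32 0.67 0.00
      vertex 9.36 0.27 0.00
      vertex 9.36 0.27 21.82
    endloop
  endfacet
  facet normal -0.0791 -0.9969 0.0000
    outer loop
      vertex 4.32 0.67 0.00
      vertex 9.36 0.27 21.82
      vertex 4.32 0.67 21.82
    endloop
  endfacet
  facet normal 0.5805 -0.8143 0.0000
    outer loop
      vertex 9.36 0.27 0.00
      vertex 13.47 3.20 0.00
      vertex 13.47 3.20 21.82
    endloop
  endfacet
  facet normal 0.5805 -0.8143 0.0000
    outer loop
      vertex 9.36 0.27 0.00
      vertex 13.47 3.20 21.82
      vertex 9.36 0.27 21.82
    endloop
  endfacet
  facet normal 0.9674 -0.2532 0.0000
    outer loop
      vertex 13.47 3.20 0.00
      vertex 14.75 8.09 0.00
      vertex 14.75 8.09 21.82
    endloop
  endfacet
  facet normal 0.9674 -0.2532 0.0000
    outer loop
      vertex 13.47 3.20 0.00
      vertex 14.75 8.09 21.82
      vertex 13.47 3.20 21.82
    endloop
  endfacet
endsolid part

The G0 Z moves step by Δz≈4.36 mm. Every layer's G1 loop is the same polygon, so the solid is a straight extrusion of it from z=0 to z≈21.8. Closing with flat bottom and top caps and triangulating gives 32 facets — a regular 9-sided prism (a cylinder approximated with 9 flat sides), circumscribed radius ≈ 7.39 mm, height ≈ 21.8 mm.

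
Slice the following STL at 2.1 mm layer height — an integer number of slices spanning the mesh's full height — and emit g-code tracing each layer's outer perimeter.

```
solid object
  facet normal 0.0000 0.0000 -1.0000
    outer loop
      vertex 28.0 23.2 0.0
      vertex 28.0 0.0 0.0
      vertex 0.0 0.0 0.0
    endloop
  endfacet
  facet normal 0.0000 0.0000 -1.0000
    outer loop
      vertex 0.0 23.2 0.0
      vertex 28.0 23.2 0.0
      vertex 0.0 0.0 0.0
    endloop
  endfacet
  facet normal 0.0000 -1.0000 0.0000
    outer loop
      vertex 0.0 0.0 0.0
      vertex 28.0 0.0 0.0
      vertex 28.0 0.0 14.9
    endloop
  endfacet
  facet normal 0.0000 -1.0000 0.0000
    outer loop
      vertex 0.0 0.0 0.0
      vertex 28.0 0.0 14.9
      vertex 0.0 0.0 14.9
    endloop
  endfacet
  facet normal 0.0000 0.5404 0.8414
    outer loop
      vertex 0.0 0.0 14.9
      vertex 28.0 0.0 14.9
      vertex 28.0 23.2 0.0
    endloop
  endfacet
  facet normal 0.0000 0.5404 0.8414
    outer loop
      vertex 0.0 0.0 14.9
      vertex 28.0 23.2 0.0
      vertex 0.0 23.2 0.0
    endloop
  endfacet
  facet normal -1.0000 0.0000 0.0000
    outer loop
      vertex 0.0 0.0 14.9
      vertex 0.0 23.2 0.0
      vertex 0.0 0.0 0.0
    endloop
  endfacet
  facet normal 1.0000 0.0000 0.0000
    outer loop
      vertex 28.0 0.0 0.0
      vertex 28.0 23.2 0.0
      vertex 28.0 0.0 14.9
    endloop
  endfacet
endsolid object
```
; perimeter-only toolpath
G21 ; units = mm
G90 ; absolute positioning
G28 ; home
; layer 1
G0 Z2.1
G0 X0.0 Y0.0
G1 X28.0 Y0.0
G1 X28.0 Y19.9
G1 X0.0 Y19.9
G1 X0.0 Y0.0
; layer 2
G0 Z4.3
G0 X0.0 Y0.0
G1 X28.0 Y0.0
G1 X28.0 Y16.6
G1 X0.0 Y16.6
G1 X0.0 Y0.0
; layer 3
G0 Z6.4
G0 X0.0 Y0.0
G1 X28.0 Y0.0
G1 X28.0 Y13.3
G1 X0.0 Y13.3
G1 X0.0 Y0.0
; layer 4
G0 Z8.5
G0 X0.0 Y0.0
G1 X28.0 Y0.0
G1 X28.0 Y9.9
G1 X0.0 Y9.9
G1 X0.0 Y0.0
; layer 5
G0 Z10.6
G0 X0.0 Y0.0
G1 X28.0 Y0.0
G1 X28.0 Y6.6
G1 X0.0 Y6.6
G1 X0.0 Y0.0
; layer 6
G0 Z12.8
G0 X0.0 Y0.0
G1 X28.0 Y0.0
G1 X28.0 Y3.3
G1 X0.0 Y3.3
G1 X0.0 Y0.0
M2 ; end

The solid is a wedge (ramp): 28 × 23.2 mm base, rising to 14.9 mm along the y=0 edge and sloping linearly to z=0 at y=23.2. Slicing at Δz = 2.1 mm — 7 equal slices spanning the solid's height, so layer i sits at z = i·h/7 — gives 6 non-empty perimeters. Each is a 4-segment closed polygon; G0 lifts to the layer z and rapids to the start vertex, then G1 traces the edges. The cross-section shrinks linearly with z (the slice at the apex is degenerate and omitted).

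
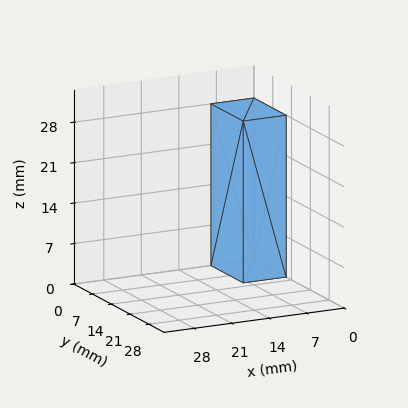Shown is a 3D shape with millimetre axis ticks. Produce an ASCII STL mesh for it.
Reading the render: the shape is a rectangular box, roughly 8 × 12 mm footprint and 28 mm tall (dimensions read to the nearest mm from the axis ticks). For the STL, each face is triangulated and given an outward normal.

solid part
  facet normal 0.0000 0.0000 -1.0000
    outer loop
      vertex 8.000 12.000 0.000
      vertex 8.000 0.000 0.000
      vertex 0.000 0.000 0.000
    endloop
  endfacet
  facet normal 0.0000 0.0000 -1.0000
    outer loop
      vertex 0.000 12.000 0.000
      vertex 8.000 12.000 0.000
      vertex 0.000 0.000 0.000
    endloop
  endfacet
  facet normal 0.0000 0.0000 1.0000
    outer loop
      vertex 0.000 0.000 28.000
      vertex 8.000 0.000 28.000
      vertex 8.000 12.000 28.000
    endloop
  endfacet
  facet normal 0.0000 0.0000 1.0000
    outer loop
      vertex 0.000 0.000 28.000
      vertex 8.000 12.000 28.000
      vertex 0.000 12.000 28.000
    endloop
  endfacet
  facet normal 0.0000 -1.0000 0.0000
    outer loop
      vertex 0.000 0.000 0.000
      vertex 8.000 0.000 0.000
      vertex 8.000 0.000 28.000
    endloop
  endfacet
  facet normal 0.0000 -1.0000 0.0000
    outer loop
      vertex 0.000 0.000 0.000
      vertex 8.000 0.000 28.000
      vertex 0.000 0.000 28.000
    endloop
  endfacet
  facet normal 0.0000 1.0000 0.0000
    outer loop
      vertex 8.000 12.000 28.000
      vertex 8.000 12.000 0.000
      vertex 0.000 12.000 0.000
    endloop
  endfacet
  facet normal 0.0000 1.0000 0.0000
    outer loop
      vertex 0.000 12.000 28.000
      vertex 8.000 12.000 28.000
      vertex 0.000 12.000 0.000
    endloop
  endfacet
  facet normal -1.0000 0.0000 0.0000
    outer loop
      vertex 0.000 12.000 28.000
      vertex 0.000 12.000 0.000
      vertex 0.000 0.000 0.000
    endloop
  endfacet
  facet normal -1.0000 0.0000 0.0000
    outer loop
      vertex 0.000 0.000 28.000
      vertex 0.000 12.000 28.000
      vertex 0.000 0.000 0.000
    endloop
  endfacet
  facet normal 1.0000 0.0000 0.0000
    outer loop
      vertex 8.000 0.000 0.000
      vertex 8.000 12.000 0.000
      vertex 8.000 12.000 28.000
    endloop
  endfacet
  facet normal 1.0000 0.0000 0.0000
    outer loop
      vertex 8.000 0.000 0.000
      vertex 8.000 12.000 28.000
      vertex 8.000 0.000 28.000
    endloop
  endfacet
endsolid part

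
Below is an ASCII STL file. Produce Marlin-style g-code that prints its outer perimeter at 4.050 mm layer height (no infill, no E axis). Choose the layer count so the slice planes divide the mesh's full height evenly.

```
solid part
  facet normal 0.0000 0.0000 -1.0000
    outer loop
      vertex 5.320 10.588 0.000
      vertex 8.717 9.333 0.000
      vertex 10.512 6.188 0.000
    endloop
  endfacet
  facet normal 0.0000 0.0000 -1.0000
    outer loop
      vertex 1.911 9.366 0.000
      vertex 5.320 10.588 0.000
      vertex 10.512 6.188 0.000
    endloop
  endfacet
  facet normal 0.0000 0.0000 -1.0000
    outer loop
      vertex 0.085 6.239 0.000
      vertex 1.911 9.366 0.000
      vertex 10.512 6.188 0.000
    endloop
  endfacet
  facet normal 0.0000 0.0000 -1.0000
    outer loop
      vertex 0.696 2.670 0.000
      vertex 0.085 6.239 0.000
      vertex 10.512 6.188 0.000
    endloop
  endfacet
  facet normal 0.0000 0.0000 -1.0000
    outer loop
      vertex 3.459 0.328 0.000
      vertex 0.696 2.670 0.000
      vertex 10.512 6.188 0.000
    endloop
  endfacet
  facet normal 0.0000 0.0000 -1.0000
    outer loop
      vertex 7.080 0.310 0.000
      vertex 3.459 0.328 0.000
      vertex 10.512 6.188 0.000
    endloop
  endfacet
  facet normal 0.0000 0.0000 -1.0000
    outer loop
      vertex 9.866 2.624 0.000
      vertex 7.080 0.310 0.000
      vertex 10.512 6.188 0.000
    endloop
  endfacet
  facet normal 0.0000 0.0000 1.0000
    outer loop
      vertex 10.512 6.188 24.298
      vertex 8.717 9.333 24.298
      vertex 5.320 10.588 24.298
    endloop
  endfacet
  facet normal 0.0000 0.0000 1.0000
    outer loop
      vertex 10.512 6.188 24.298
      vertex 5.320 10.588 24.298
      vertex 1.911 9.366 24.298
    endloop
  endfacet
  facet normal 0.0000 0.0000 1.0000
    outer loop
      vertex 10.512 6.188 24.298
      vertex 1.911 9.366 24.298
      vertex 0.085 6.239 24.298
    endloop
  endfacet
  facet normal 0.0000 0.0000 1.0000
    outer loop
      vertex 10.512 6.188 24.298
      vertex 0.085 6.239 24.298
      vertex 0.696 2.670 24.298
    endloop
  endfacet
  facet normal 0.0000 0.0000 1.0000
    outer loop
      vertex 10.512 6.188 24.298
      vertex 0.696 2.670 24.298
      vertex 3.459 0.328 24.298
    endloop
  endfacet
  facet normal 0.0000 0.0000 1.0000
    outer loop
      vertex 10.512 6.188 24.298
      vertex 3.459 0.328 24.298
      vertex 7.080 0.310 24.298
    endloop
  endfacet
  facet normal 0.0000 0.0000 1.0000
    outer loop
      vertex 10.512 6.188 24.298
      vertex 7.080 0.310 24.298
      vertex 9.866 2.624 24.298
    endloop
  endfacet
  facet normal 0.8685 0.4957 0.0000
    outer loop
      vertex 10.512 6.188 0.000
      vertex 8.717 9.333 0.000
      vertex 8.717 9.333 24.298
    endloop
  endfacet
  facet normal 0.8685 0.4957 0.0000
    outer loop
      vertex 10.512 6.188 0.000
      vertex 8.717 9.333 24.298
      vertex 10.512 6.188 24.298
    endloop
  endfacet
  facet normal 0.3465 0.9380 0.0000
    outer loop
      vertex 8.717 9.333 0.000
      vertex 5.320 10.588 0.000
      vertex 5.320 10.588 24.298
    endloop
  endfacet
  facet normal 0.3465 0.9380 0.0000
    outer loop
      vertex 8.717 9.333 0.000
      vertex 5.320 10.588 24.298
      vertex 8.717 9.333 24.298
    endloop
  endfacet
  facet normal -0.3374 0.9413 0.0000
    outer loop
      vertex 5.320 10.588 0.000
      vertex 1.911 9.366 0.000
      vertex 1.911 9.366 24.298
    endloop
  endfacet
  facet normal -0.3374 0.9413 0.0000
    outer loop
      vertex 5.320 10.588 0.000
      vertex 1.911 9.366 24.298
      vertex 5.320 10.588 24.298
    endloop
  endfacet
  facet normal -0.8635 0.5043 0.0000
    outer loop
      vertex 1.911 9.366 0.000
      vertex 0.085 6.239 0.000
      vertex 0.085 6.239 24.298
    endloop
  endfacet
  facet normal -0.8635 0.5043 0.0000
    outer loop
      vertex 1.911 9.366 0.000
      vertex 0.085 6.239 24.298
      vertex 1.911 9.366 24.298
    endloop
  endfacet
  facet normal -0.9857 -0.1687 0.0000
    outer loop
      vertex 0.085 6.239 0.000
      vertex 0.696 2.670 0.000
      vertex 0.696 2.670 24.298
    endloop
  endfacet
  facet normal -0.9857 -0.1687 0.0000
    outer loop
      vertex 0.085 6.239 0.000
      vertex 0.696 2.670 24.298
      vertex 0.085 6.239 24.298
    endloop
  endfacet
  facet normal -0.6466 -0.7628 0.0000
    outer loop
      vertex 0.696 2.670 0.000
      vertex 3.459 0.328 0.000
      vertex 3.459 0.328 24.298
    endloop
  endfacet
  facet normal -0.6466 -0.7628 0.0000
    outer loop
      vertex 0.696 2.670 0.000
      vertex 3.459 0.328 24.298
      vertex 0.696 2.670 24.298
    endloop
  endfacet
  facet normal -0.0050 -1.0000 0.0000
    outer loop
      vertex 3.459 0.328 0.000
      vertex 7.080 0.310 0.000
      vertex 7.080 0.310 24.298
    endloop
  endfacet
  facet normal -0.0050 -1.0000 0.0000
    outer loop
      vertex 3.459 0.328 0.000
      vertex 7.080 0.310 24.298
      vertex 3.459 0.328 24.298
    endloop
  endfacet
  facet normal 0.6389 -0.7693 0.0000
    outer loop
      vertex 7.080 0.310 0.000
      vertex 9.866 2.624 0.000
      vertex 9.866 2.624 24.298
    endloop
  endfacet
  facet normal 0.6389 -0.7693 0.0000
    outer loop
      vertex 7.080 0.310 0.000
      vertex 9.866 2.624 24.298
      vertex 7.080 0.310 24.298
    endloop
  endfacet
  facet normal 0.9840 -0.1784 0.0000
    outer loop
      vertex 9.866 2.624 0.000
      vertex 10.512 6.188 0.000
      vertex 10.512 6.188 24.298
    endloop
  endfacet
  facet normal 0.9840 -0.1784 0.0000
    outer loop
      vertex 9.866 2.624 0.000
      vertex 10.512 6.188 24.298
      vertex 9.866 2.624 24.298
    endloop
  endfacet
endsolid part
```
; perimeter-only toolpath
G21 ; units = mm
G90 ; absolute positioning
G28 ; home
; layer 1
G0 Z4.050
G0 X10.512 Y6.188
G1 X8.717 Y9.333
G1 X5.320 Y10.588
G1 X1.911 Y9.366
G1 X0.085 Y6.239
G1 X0.696 Y2.670
G1 X3.459 Y0.328
G1 X7.080 Y0.310
G1 X9.866 Y2.624
G1 X10.512 Y6.188
; layer 2
G0 Z8.099
G0 X10.512 Y6.188
G1 X8.717 Y9.333
G1 X5.320 Y10.588
G1 X1.911 Y9.366
G1 X0.085 Y6.239
G1 X0.696 Y2.670
G1 X3.459 Y0.328
G1 X7.080 Y0.310
G1 X9.866 Y2.624
G1 X10.512 Y6.188
; layer 3
G0 Z12.149
G0 X10.512 Y6.188
G1 X8.717 Y9.333
G1 X5.320 Y10.588
G1 X1.911 Y9.366
G1 X0.085 Y6.239
G1 X0.696 Y2.670
G1 X3.459 Y0.328
G1 X7.080 Y0.310
G1 X9.866 Y2.624
G1 X10.512 Y6.188
; layer 4
G0 Z16.199
G0 X10.512 Y6.188
G1 X8.717 Y9.333
G1 X5.320 Y10.588
G1 X1.911 Y9.366
G1 X0.085 Y6.239
G1 X0.696 Y2.670
G1 X3.459 Y0.328
G1 X7.080 Y0.310
G1 X9.866 Y2.624
G1 X10.512 Y6.188
; layer 5
G0 Z20.248
G0 X10.512 Y6.188
G1 X8.717 Y9.333
G1 X5.320 Y10.588
G1 X1.911 Y9.366
G1 X0.085 Y6.239
G1 X0.696 Y2.670
G1 X3.459 Y0.328
G1 X7.080 Y0.310
G1 X9.866 Y2.624
G1 X10.512 Y6.188
; layer 6
G0 Z24.298
G0 X10.512 Y6.188
G1 X8.717 Y9.333
G1 X5.320 Y10.588
G1 X1.911 Y9.366
G1 X0.085 Y6.239
G1 X0.696 Y2.670
G1 X3.459 Y0.328
G1 X7.080 Y0.310
G1 X9.866 Y2.624
G1 X10.512 Y6.188
M2 ; end

The solid is a regular 9-sided prism (a cylinder approximated with 9 flat sides), circumscribed radius ≈ 5.29 mm, height ≈ 24.3 mm. Slicing at Δz = 4.050 mm — 6 equal slices spanning the solid's height, so layer i sits at z = i·h/6 — gives 6 non-empty perimeters. Each is a 9-segment closed polygon; G0 lifts to the layer z and rapids to the start vertex, then G1 traces the edges.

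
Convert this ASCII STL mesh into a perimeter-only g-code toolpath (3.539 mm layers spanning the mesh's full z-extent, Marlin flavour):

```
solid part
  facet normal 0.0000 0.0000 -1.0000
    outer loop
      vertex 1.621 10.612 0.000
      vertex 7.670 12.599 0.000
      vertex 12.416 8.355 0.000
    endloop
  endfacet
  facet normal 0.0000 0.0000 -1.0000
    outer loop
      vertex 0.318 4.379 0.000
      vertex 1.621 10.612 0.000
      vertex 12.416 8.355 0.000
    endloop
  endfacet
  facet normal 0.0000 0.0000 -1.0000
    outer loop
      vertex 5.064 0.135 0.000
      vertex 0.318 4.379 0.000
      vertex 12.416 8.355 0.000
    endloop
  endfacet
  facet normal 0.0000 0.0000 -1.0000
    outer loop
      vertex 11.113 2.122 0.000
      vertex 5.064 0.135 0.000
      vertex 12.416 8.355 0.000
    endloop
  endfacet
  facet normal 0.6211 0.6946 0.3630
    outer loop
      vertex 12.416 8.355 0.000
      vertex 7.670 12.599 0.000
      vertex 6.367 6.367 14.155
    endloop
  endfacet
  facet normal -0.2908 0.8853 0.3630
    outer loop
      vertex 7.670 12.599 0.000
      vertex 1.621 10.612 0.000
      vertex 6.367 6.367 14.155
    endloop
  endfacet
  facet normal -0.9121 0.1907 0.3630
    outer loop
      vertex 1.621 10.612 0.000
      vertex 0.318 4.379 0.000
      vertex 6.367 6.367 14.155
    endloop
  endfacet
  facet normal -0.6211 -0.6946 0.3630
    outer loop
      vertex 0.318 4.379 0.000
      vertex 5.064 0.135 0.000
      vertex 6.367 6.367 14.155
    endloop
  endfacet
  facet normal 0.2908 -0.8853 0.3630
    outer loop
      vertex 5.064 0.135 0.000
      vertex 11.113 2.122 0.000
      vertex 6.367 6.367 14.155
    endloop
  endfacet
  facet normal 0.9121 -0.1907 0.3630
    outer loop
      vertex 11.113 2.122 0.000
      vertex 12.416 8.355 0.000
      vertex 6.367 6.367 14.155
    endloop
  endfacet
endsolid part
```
; perimeter-only toolpath
G21 ; units = mm
G90 ; absolute positioning
G28 ; home
; layer 1
G0 Z3.539
G0 X10.904 Y7.858
G1 X7.344 Y11.041
G1 X2.808 Y9.551
G1 X1.830 Y4.876
G1 X5.390 Y1.693
G1 X9.926 Y3.183
G1 X10.904 Y7.858
; layer 2
G0 Z7.077
G0 X9.392 Y7.361
G1 X7.018 Y9.483
G1 X3.994 Y8.489
G1 X3.342 Y5.373
G1 X5.716 Y3.251
G1 X8.740 Y4.245
G1 X9.392 Y7.361
; layer 3
G0 Z10.616
G0 X7.879 Y6.864
G1 X6.693 Y7.925
G1 X5.180 Y7.428
G1 X4.855 Y5.870
G1 X6.041 Y4.809
G1 X7.553 Y5.306
G1 X7.879 Y6.864
M2 ; end

The solid is a regular 6-sided pyramid, base circumscribed radius ≈ 6.37 mm, apex at z ≈ 14.2 mm. Slicing at Δz = 3.539 mm — 4 equal slices spanning the solid's height, so layer i sits at z = i·h/4 — gives 3 non-empty perimeters. Each is a 6-segment closed polygon; G0 lifts to the layer z and rapids to the start vertex, then G1 traces the edges. The cross-section shrinks linearly with z (the slice at the apex is degenerate and omitted).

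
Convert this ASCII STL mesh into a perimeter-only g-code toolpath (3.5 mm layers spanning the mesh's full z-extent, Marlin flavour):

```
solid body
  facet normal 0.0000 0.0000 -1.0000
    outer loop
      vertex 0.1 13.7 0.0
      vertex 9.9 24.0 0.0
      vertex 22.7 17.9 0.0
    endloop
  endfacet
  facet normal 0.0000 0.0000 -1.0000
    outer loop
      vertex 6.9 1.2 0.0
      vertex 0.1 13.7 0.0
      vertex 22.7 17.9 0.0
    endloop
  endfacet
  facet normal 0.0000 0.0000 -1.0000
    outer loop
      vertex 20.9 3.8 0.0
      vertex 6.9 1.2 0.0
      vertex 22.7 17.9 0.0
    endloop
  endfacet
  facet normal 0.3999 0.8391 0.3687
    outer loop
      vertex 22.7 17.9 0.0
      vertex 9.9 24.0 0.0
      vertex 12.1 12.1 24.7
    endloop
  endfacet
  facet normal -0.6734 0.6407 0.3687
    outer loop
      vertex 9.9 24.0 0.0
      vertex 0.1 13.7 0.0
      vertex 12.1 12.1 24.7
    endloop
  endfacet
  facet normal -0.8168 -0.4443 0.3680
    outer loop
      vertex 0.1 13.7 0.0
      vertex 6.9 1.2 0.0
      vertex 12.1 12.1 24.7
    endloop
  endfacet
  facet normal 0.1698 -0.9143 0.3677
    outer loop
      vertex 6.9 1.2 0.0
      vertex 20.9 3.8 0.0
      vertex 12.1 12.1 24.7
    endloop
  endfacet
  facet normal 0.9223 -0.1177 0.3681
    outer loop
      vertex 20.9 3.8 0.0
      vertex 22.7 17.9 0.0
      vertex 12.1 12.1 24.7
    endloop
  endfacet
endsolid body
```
; perimeter-only toolpath
G21 ; units = mm
G90 ; absolute positioning
G28 ; home
; layer 1
G0 Z3.5
G0 X21.2 Y17.1
G1 X10.2 Y22.3
G1 X1.8 Y13.5
G1 X7.6 Y2.8
G1 X19.6 Y5.0
G1 X21.2 Y17.1
; layer 2
G0 Z7.1
G0 X19.7 Y16.2
G1 X10.5 Y20.6
G1 X3.5 Y13.2
G1 X8.4 Y4.3
G1 X18.4 Y6.2
G1 X19.7 Y16.2
; layer 3
G0 Z10.6
G0 X18.2 Y15.4
G1 X10.8 Y18.9
G1 X5.2 Y13.0
G1 X9.1 Y5.9
G1 X17.1 Y7.4
G1 X18.2 Y15.4
; layer 4
G0 Z14.1
G0 X16.6 Y14.6
G1 X11.2 Y17.2
G1 X7.0 Y12.8
G1 X9.9 Y7.4
G1 X15.9 Y8.5
G1 X16.6 Y14.6
; layer 5
G0 Z17.6
G0 X15.1 Y13.8
G1 X11.5 Y15.5
G1 X8.7 Y12.6
G1 X10.6 Y9.0
G1 X14.6 Y9.7
G1 X15.1 Y13.8
; layer 6
G0 Z21.2
G0 X13.6 Y12.9
G1 X11.8 Y13.8
G1 X10.4 Y12.3
G1 X11.4 Y10.5
G1 X13.4 Y10.9
G1 X13.6 Y12.9
M2 ; end

The solid is a regular 5-sided pyramid, base circumscribed radius ≈ 12.1 mm, apex at z ≈ 24.7 mm. Slicing at Δz = 3.5 mm — 7 equal slices spanning the solid's height, so layer i sits at z = i·h/7 — gives 6 non-empty perimeters. Each is a 5-segment closed polygon; G0 lifts to the layer z and rapids to the start vertex, then G1 traces the edges. The cross-section shrinks linearly with z (the slice at the apex is degenerate and omitted).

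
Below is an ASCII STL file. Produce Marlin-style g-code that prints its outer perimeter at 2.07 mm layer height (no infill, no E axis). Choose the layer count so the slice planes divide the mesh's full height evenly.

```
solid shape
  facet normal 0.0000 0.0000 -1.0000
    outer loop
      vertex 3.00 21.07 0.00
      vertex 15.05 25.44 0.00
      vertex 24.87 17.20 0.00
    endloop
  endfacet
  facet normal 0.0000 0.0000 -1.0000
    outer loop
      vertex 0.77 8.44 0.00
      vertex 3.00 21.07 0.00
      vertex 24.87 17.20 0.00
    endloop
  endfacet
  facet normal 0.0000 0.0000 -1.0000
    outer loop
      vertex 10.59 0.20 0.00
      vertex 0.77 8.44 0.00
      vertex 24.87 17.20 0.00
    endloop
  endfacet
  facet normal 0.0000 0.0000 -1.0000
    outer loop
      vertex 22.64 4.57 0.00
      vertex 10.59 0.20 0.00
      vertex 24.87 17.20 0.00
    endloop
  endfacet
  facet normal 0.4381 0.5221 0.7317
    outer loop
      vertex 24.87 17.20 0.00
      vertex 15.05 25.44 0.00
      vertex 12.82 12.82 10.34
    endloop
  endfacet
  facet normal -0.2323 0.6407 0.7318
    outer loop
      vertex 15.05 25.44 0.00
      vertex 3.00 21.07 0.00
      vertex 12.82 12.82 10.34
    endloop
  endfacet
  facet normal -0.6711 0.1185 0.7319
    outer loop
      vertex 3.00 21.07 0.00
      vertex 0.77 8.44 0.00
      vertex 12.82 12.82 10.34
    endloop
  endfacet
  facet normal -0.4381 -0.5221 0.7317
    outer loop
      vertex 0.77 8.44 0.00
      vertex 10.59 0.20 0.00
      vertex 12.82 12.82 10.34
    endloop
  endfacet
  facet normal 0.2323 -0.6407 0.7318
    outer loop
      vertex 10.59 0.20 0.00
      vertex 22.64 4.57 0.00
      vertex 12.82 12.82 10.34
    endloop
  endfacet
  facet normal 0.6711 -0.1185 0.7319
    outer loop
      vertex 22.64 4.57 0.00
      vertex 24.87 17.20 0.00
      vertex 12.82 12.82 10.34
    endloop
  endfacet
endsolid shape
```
; perimeter-only toolpath
G21 ; units = mm
G90 ; absolute positioning
G28 ; home
; layer 1
G0 Z2.07
G0 X22.46 Y16.32
G1 X14.60 Y22.92
G1 X4.96 Y19.42
G1 X3.18 Y9.32
G1 X11.04 Y2.72
G1 X20.68 Y6.22
G1 X22.46 Y16.32
; layer 2
G0 Z4.14
G0 X20.05 Y15.45
G1 X14.16 Y20.39
G1 X6.93 Y17.77
G1 X5.59 Y10.19
G1 X11.48 Y5.25
G1 X18.71 Y7.87
G1 X20.05 Y15.45
; layer 3
G0 Z6.20
G0 X17.64 Y14.57
G1 X13.71 Y17.87
G1 X8.89 Y16.12
G1 X8.00 Y11.07
G1 X11.93 Y7.77
G1 X16.75 Y9.52
G1 X17.64 Y14.57
; layer 4
G0 Z8.27
G0 X15.23 Y13.70
G1 X13.27 Y15.34
G1 X10.86 Y14.47
G1 X10.41 Y11.94
G1 X12.37 Y10.30
G1 X14.78 Y11.17
G1 X15.23 Y13.70
M2 ; end

The solid is a regular 6-sided pyramid, base circumscribed radius ≈ 12.8 mm, apex at z ≈ 10.3 mm. Slicing at Δz = 2.07 mm — 5 equal slices spanning the solid's height, so layer i sits at z = i·h/5 — gives 4 non-empty perimeters. Each is a 6-segment closed polygon; G0 lifts to the layer z and rapids to the start vertex, then G1 traces the edges. The cross-section shrinks linearly with z (the slice at the apex is degenerate and omitted).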